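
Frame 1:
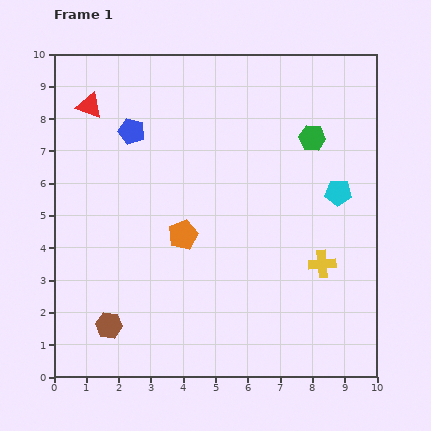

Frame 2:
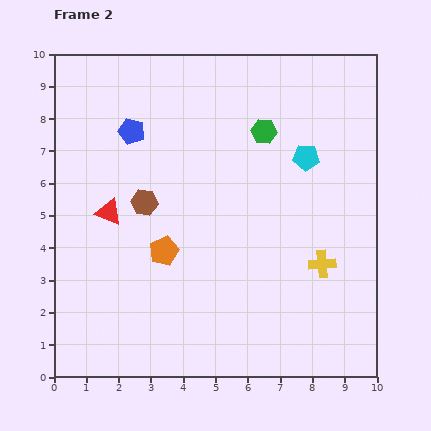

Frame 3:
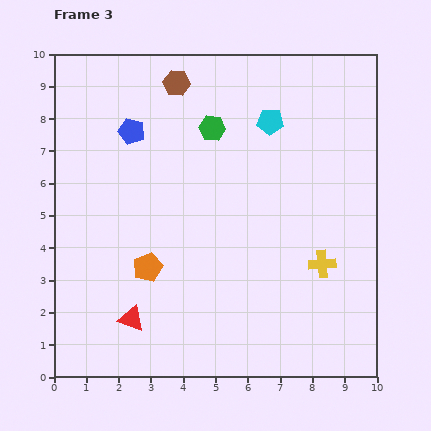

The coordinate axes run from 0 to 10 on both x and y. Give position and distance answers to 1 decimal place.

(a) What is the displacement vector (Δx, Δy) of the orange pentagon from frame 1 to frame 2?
(-0.6, -0.5)

The orange pentagon was at (4.0, 4.4) in frame 1 and (3.4, 3.9) in frame 2.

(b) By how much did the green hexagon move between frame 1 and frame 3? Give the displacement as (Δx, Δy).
(-3.1, 0.3)

The green hexagon was at (8.0, 7.4) in frame 1 and (4.9, 7.7) in frame 3.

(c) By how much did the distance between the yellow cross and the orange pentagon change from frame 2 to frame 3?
+0.5

Distance in frame 2: 4.9. Distance in frame 3: 5.4.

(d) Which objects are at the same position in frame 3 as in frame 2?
the yellow cross, the blue pentagon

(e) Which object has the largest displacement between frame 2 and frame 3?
the brown hexagon

(moved 3.8; next 3.4)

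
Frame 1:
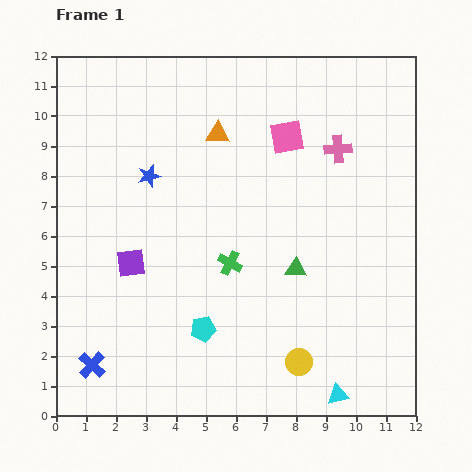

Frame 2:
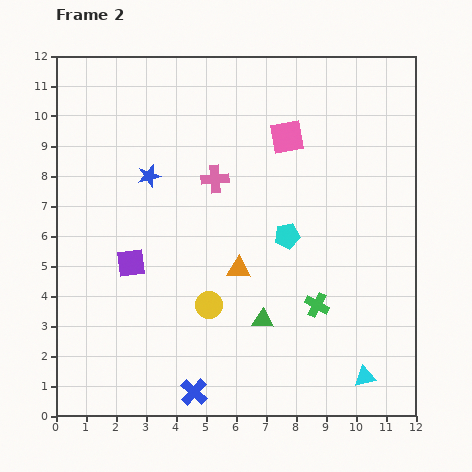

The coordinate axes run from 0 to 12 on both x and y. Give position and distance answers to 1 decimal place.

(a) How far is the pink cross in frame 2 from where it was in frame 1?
4.2

The pink cross moved from (9.4, 8.9) to (5.3, 7.9), a distance of √(4.1² + 1.0²) ≈ 4.2.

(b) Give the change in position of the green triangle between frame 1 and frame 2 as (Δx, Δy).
(-1.1, -1.7)

The green triangle was at (8.0, 4.9) in frame 1 and (6.9, 3.2) in frame 2.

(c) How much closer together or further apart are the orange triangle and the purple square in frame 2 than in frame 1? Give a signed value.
-1.6

Distance in frame 1: 5.2. Distance in frame 2: 3.6.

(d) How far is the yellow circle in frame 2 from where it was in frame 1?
3.6

The yellow circle moved from (8.1, 1.8) to (5.1, 3.7), a distance of √(3.0² + 1.9²) ≈ 3.6.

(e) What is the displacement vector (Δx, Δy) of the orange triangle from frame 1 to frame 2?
(0.7, -4.5)

The orange triangle was at (5.4, 9.4) in frame 1 and (6.1, 4.9) in frame 2.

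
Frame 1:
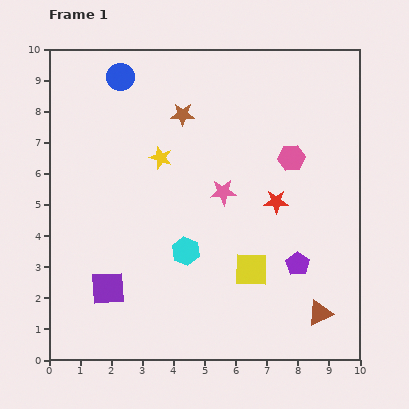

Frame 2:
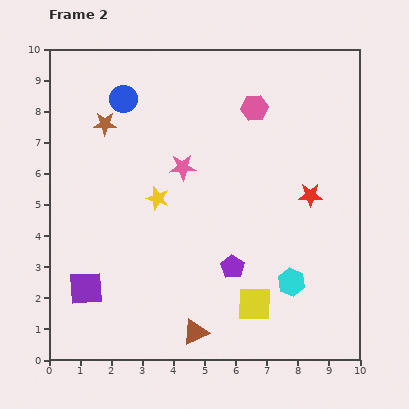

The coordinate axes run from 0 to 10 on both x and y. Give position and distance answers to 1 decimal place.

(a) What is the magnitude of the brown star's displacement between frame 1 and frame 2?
2.5

The brown star moved from (4.3, 7.9) to (1.8, 7.6), a distance of √(2.5² + 0.3²) ≈ 2.5.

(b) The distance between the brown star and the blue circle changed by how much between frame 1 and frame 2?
-1.3

Distance in frame 1: 2.3. Distance in frame 2: 1.0.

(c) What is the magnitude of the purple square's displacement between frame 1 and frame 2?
0.7

The purple square moved from (1.9, 2.3) to (1.2, 2.3), a distance of √(0.7² + 0.0²) ≈ 0.7.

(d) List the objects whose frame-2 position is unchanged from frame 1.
none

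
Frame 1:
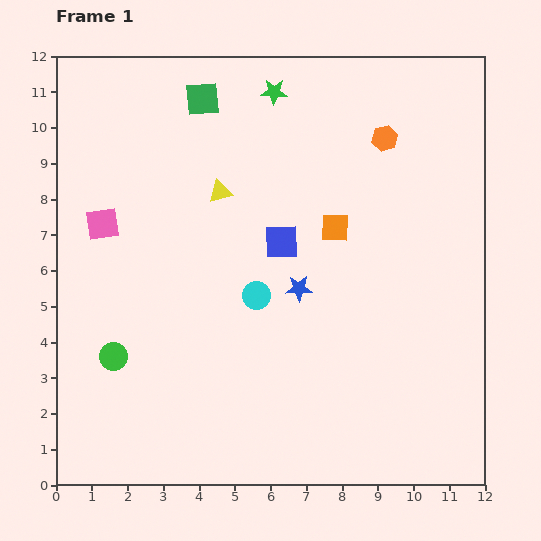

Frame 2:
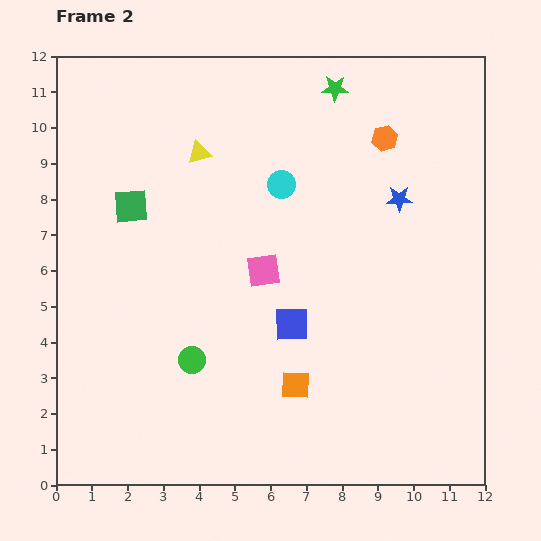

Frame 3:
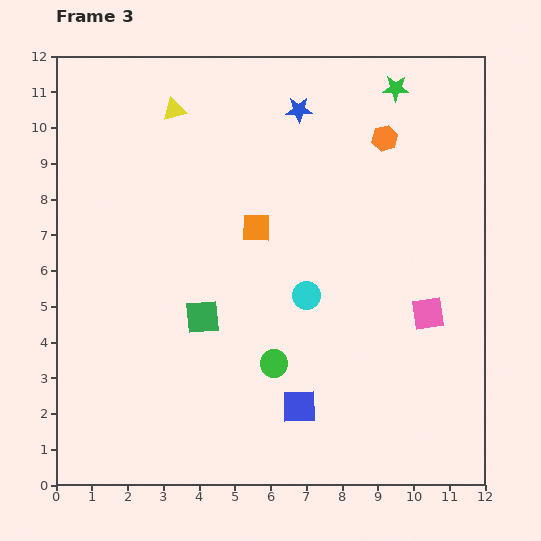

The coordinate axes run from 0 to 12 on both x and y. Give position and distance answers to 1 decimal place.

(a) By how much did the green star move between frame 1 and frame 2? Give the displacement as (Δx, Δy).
(1.7, 0.1)

The green star was at (6.1, 11.0) in frame 1 and (7.8, 11.1) in frame 2.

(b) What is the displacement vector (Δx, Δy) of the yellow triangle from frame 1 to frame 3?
(-1.3, 2.3)

The yellow triangle was at (4.6, 8.2) in frame 1 and (3.3, 10.5) in frame 3.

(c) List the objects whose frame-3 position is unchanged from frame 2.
the orange hexagon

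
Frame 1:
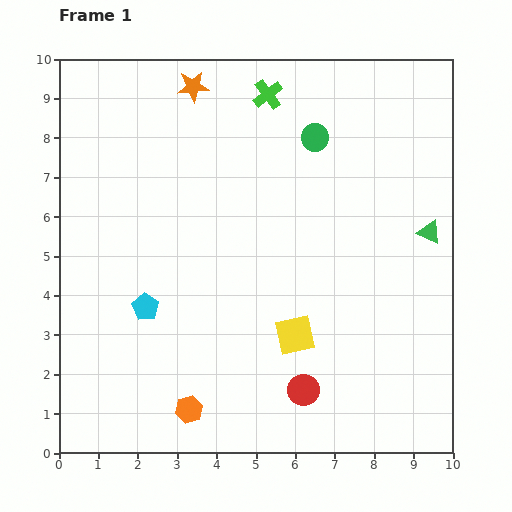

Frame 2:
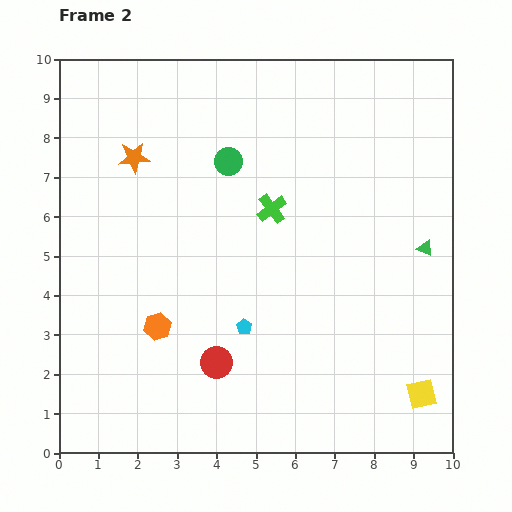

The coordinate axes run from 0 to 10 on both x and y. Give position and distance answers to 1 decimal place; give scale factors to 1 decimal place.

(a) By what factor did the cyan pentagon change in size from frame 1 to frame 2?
0.6×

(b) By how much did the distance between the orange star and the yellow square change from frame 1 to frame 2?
+2.6

Distance in frame 1: 6.8. Distance in frame 2: 9.4.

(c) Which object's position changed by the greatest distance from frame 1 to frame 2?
the yellow square

(moved 3.5; next 2.9)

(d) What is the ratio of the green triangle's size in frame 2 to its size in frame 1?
0.7×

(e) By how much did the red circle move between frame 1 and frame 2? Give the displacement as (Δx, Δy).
(-2.2, 0.7)

The red circle was at (6.2, 1.6) in frame 1 and (4.0, 2.3) in frame 2.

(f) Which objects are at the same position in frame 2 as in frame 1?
none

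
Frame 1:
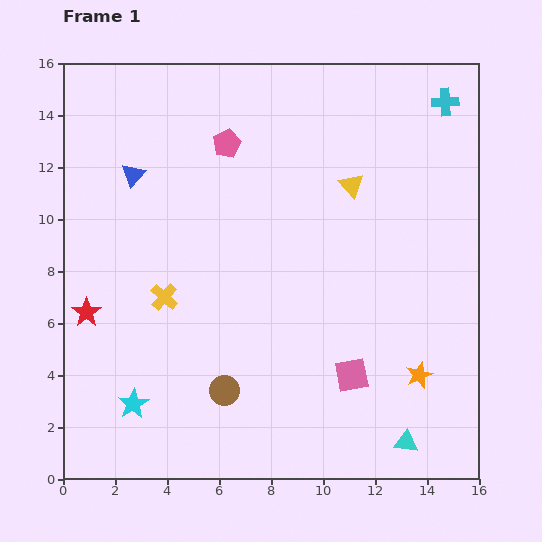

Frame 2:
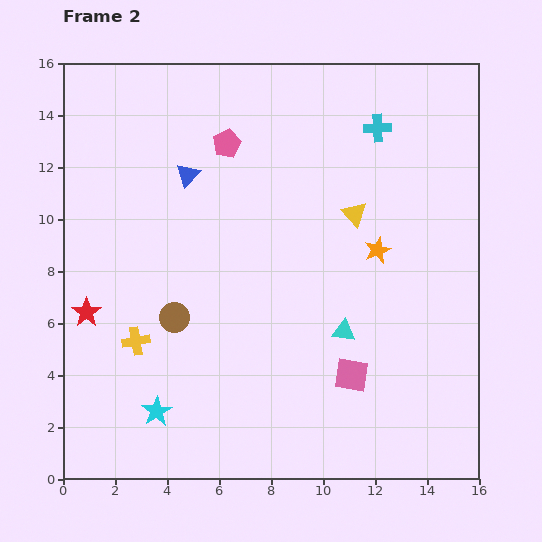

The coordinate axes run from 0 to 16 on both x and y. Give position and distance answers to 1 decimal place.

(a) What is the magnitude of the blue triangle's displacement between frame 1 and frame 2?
2.1

The blue triangle moved from (2.7, 11.7) to (4.8, 11.7), a distance of √(2.1² + 0.0²) ≈ 2.1.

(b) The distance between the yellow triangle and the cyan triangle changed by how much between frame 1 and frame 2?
-5.6

Distance in frame 1: 10.1. Distance in frame 2: 4.5.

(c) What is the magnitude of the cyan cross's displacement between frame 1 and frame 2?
2.8

The cyan cross moved from (14.7, 14.5) to (12.1, 13.5), a distance of √(2.6² + 1.0²) ≈ 2.8.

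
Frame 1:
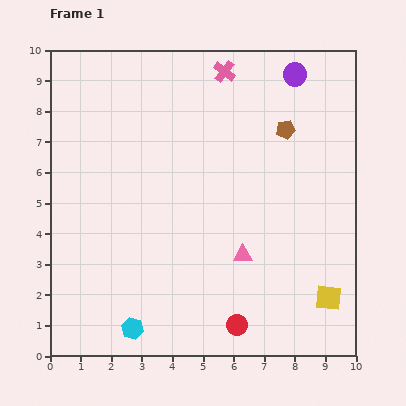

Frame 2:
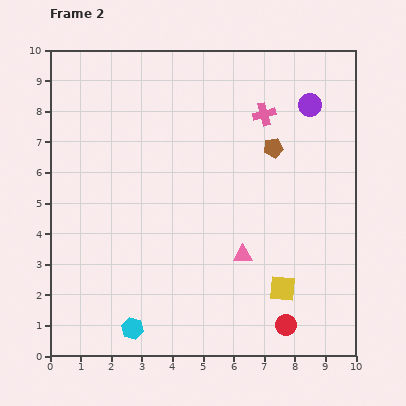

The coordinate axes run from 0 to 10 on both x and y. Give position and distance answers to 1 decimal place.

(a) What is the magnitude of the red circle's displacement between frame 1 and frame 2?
1.6

The red circle moved from (6.1, 1.0) to (7.7, 1.0), a distance of √(1.6² + 0.0²) ≈ 1.6.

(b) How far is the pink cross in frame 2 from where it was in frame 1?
1.9

The pink cross moved from (5.7, 9.3) to (7.0, 7.9), a distance of √(1.3² + 1.4²) ≈ 1.9.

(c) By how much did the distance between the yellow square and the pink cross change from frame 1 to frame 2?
-2.4

Distance in frame 1: 8.1. Distance in frame 2: 5.7.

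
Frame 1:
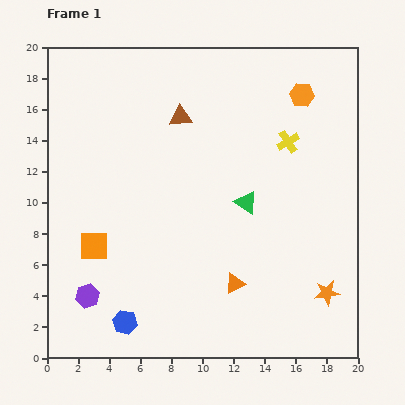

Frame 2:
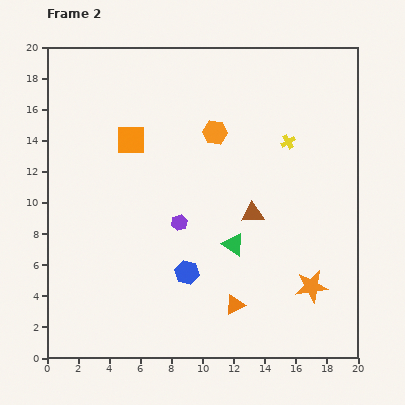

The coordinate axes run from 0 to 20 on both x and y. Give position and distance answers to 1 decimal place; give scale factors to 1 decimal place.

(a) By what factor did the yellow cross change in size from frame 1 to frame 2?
0.6×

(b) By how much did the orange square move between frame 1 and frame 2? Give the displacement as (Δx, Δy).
(2.4, 6.8)

The orange square was at (3.0, 7.2) in frame 1 and (5.4, 14.0) in frame 2.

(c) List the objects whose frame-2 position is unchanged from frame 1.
the yellow cross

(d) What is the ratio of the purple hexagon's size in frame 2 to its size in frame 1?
0.7×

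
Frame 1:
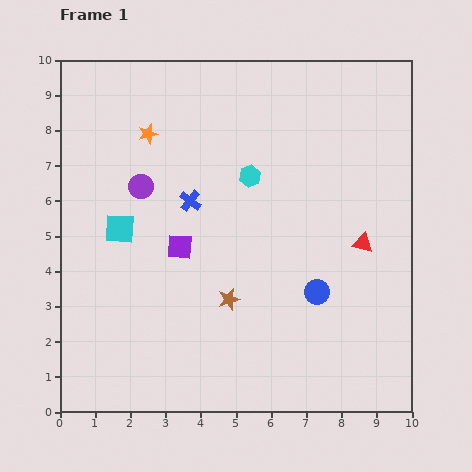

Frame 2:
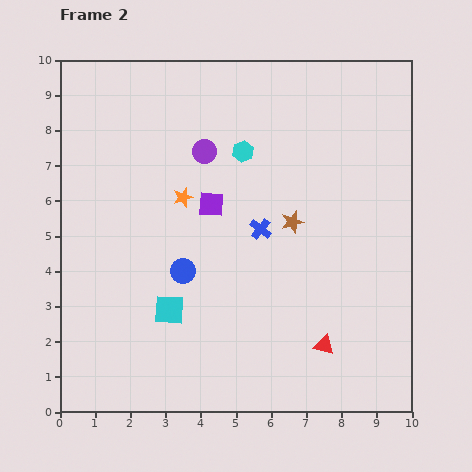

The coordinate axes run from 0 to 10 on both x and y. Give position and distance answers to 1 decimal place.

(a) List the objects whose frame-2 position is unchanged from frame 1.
none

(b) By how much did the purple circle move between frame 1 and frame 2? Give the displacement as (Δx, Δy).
(1.8, 1.0)

The purple circle was at (2.3, 6.4) in frame 1 and (4.1, 7.4) in frame 2.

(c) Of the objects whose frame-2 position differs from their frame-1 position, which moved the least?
the cyan hexagon

(moved 0.7)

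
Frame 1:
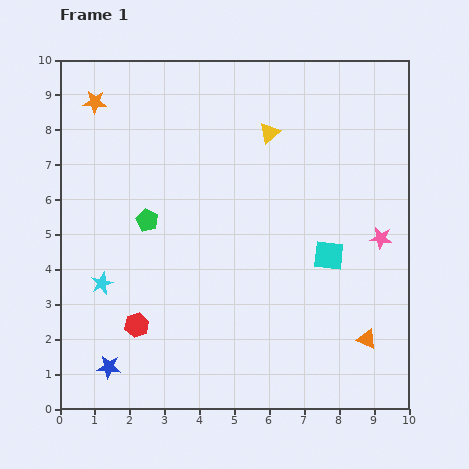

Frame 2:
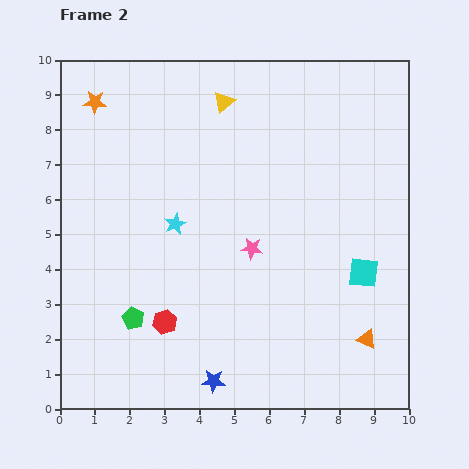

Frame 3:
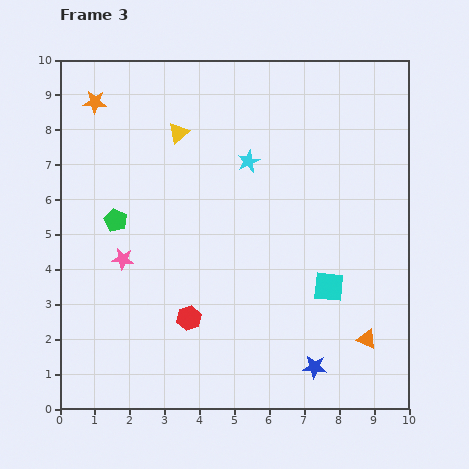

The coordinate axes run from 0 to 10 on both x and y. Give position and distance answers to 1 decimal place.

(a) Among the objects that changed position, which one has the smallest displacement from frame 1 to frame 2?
the red hexagon

(moved 0.8)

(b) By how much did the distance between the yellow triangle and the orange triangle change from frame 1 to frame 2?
+1.4

Distance in frame 1: 6.5. Distance in frame 2: 7.9.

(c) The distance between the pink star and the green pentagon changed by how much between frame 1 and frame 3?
-5.6

Distance in frame 1: 6.7. Distance in frame 3: 1.1.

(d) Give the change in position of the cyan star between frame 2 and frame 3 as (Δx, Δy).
(2.1, 1.8)

The cyan star was at (3.3, 5.3) in frame 2 and (5.4, 7.1) in frame 3.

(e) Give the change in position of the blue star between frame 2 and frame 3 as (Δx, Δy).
(2.9, 0.4)

The blue star was at (4.4, 0.8) in frame 2 and (7.3, 1.2) in frame 3.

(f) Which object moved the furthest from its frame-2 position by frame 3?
the pink star

(moved 3.7; next 2.9)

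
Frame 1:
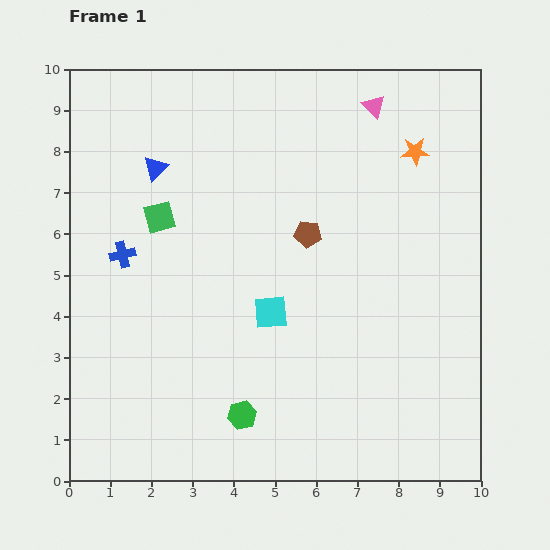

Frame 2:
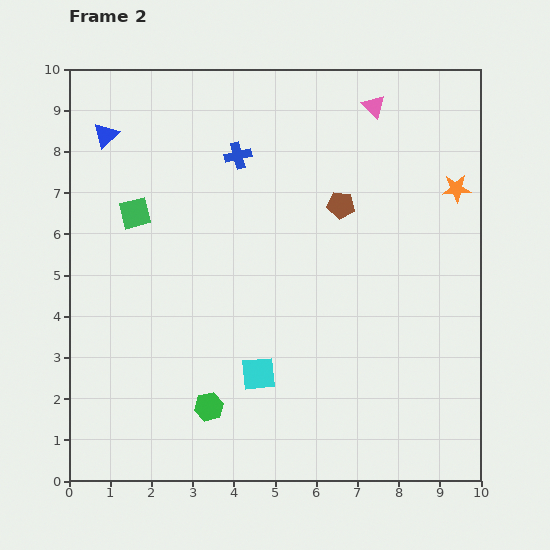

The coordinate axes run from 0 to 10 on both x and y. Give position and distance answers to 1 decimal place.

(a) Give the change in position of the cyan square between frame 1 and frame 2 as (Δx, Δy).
(-0.3, -1.5)

The cyan square was at (4.9, 4.1) in frame 1 and (4.6, 2.6) in frame 2.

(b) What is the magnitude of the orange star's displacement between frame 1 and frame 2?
1.3

The orange star moved from (8.4, 8.0) to (9.4, 7.1), a distance of √(1.0² + 0.9²) ≈ 1.3.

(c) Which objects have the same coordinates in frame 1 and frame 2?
the pink triangle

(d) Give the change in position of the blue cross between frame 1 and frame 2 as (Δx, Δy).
(2.8, 2.4)

The blue cross was at (1.3, 5.5) in frame 1 and (4.1, 7.9) in frame 2.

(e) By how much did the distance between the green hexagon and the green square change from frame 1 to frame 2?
-0.2

Distance in frame 1: 5.2. Distance in frame 2: 5.0.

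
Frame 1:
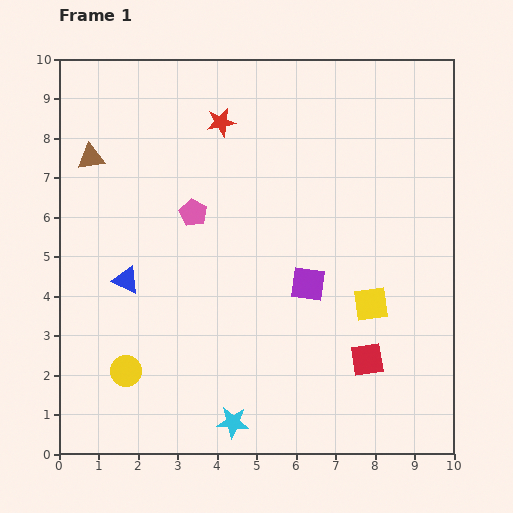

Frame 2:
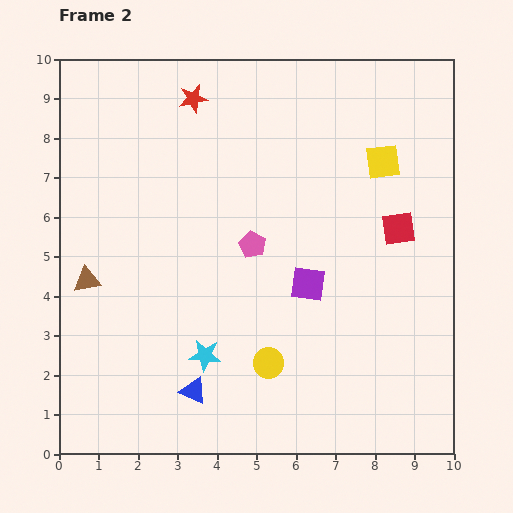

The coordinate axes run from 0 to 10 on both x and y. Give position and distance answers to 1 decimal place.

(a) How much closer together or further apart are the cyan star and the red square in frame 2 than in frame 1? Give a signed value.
+2.1

Distance in frame 1: 3.8. Distance in frame 2: 5.9.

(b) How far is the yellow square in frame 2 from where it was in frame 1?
3.6

The yellow square moved from (7.9, 3.8) to (8.2, 7.4), a distance of √(0.3² + 3.6²) ≈ 3.6.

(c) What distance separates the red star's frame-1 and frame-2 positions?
0.9

The red star moved from (4.1, 8.4) to (3.4, 9.0), a distance of √(0.7² + 0.6²) ≈ 0.9.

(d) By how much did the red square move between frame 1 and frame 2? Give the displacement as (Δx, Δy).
(0.8, 3.3)

The red square was at (7.8, 2.4) in frame 1 and (8.6, 5.7) in frame 2.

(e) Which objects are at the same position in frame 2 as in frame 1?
the purple square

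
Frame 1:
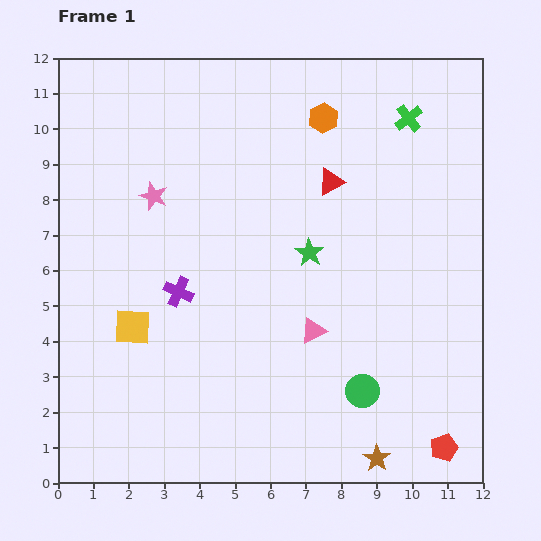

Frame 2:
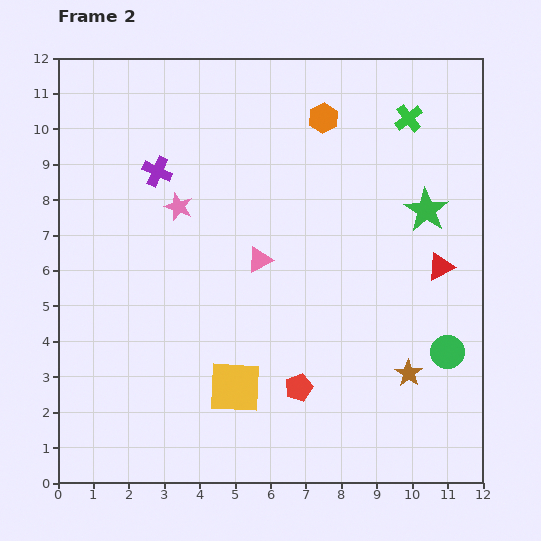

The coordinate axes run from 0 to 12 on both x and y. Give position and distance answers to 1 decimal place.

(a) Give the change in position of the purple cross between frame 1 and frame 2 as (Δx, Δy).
(-0.6, 3.4)

The purple cross was at (3.4, 5.4) in frame 1 and (2.8, 8.8) in frame 2.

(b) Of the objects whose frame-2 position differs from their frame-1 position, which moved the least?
the pink star

(moved 0.8)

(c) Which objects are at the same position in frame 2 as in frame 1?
the orange hexagon, the green cross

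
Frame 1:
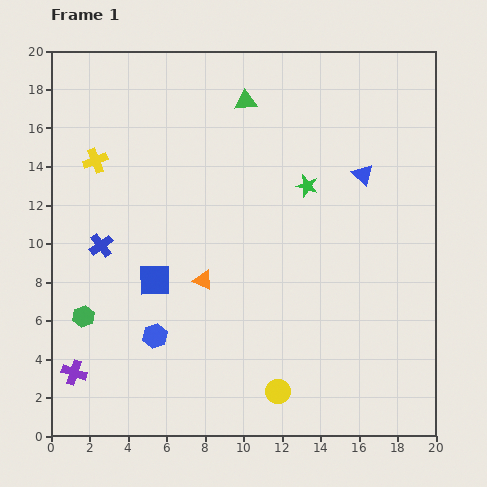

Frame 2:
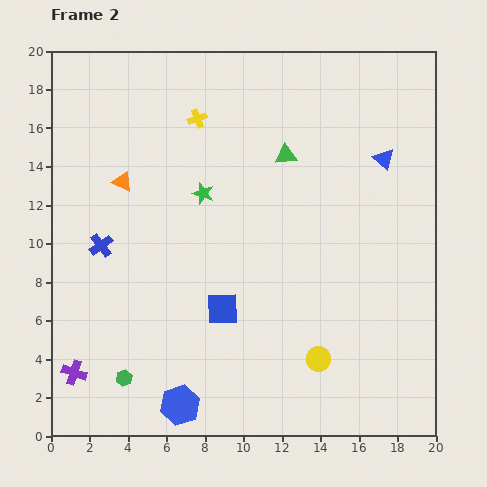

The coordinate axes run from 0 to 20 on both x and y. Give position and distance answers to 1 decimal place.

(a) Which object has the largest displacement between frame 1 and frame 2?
the orange triangle

(moved 6.6; next 5.7)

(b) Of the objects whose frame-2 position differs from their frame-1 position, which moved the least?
the blue triangle

(moved 1.4)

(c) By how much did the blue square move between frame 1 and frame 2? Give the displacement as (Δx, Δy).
(3.5, -1.5)

The blue square was at (5.4, 8.1) in frame 1 and (8.9, 6.6) in frame 2.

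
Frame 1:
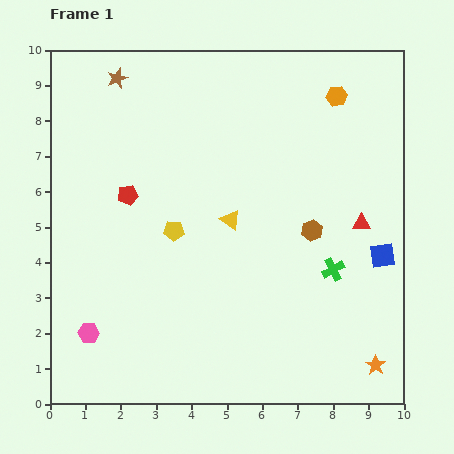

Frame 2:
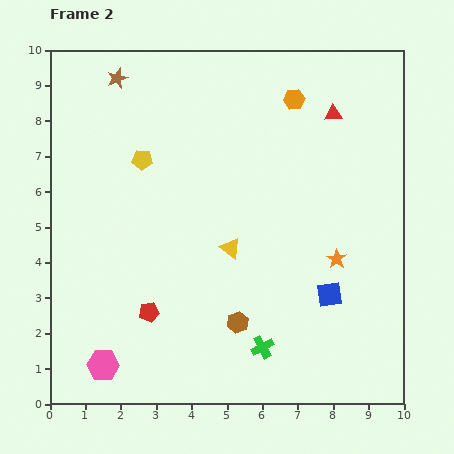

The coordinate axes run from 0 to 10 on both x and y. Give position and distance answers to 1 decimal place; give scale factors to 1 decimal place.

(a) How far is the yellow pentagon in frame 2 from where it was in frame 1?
2.2

The yellow pentagon moved from (3.5, 4.9) to (2.6, 6.9), a distance of √(0.9² + 2.0²) ≈ 2.2.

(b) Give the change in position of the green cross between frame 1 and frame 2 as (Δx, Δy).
(-2.0, -2.2)

The green cross was at (8.0, 3.8) in frame 1 and (6.0, 1.6) in frame 2.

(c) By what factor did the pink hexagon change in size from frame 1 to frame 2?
1.5×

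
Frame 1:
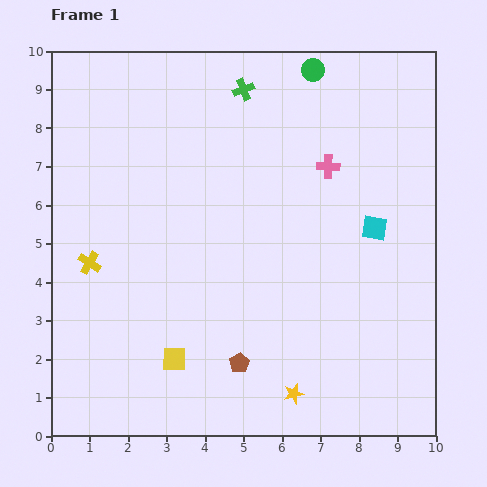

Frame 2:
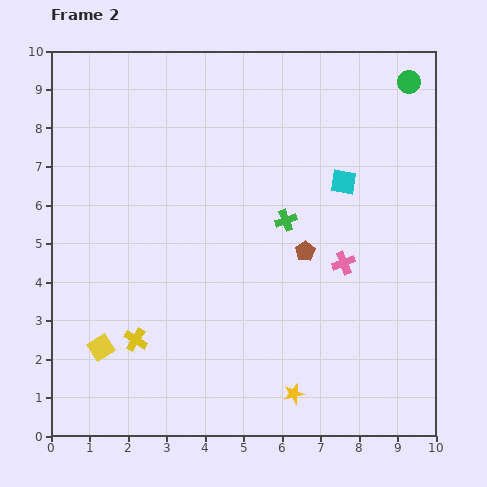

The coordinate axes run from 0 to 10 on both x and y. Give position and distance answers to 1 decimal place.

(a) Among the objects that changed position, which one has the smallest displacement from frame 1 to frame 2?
the cyan square

(moved 1.4)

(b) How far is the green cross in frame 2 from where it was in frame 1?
3.6

The green cross moved from (5.0, 9.0) to (6.1, 5.6), a distance of √(1.1² + 3.4²) ≈ 3.6.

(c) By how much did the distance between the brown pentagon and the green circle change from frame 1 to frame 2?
-2.6

Distance in frame 1: 7.8. Distance in frame 2: 5.2.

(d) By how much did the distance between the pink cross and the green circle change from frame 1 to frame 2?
+2.5

Distance in frame 1: 2.5. Distance in frame 2: 5.0.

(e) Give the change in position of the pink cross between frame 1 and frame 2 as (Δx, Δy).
(0.4, -2.5)

The pink cross was at (7.2, 7.0) in frame 1 and (7.6, 4.5) in frame 2.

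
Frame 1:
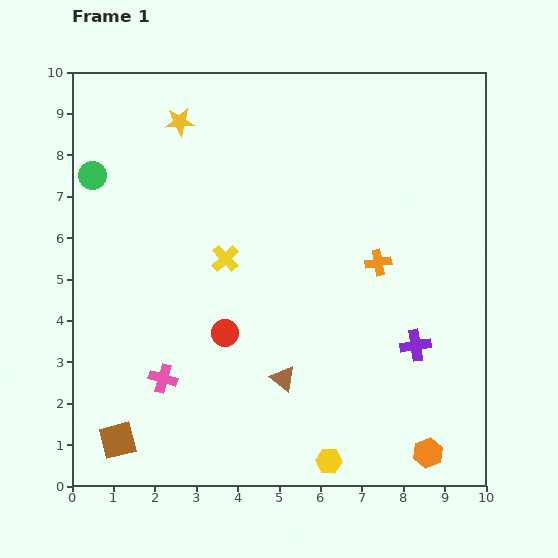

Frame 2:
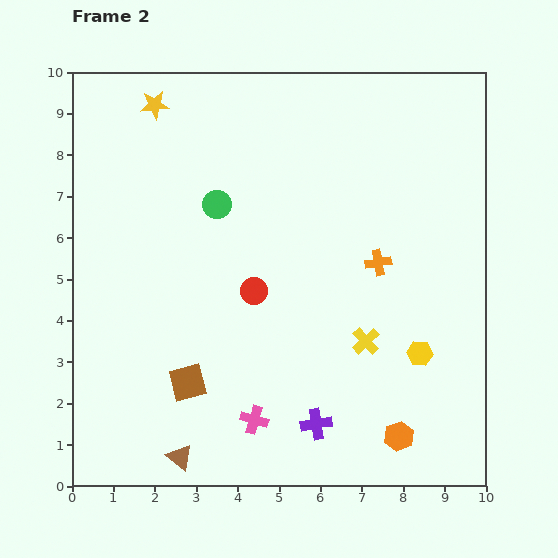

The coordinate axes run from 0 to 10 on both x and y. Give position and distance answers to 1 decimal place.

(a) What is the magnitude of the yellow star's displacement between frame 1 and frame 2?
0.7

The yellow star moved from (2.6, 8.8) to (2.0, 9.2), a distance of √(0.6² + 0.4²) ≈ 0.7.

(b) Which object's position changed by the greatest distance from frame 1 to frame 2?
the yellow cross

(moved 3.9; next 3.4)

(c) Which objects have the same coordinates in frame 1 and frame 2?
the orange cross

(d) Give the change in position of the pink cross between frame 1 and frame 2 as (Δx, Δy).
(2.2, -1.0)

The pink cross was at (2.2, 2.6) in frame 1 and (4.4, 1.6) in frame 2.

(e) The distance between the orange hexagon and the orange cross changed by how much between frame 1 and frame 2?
-0.6

Distance in frame 1: 4.8. Distance in frame 2: 4.2.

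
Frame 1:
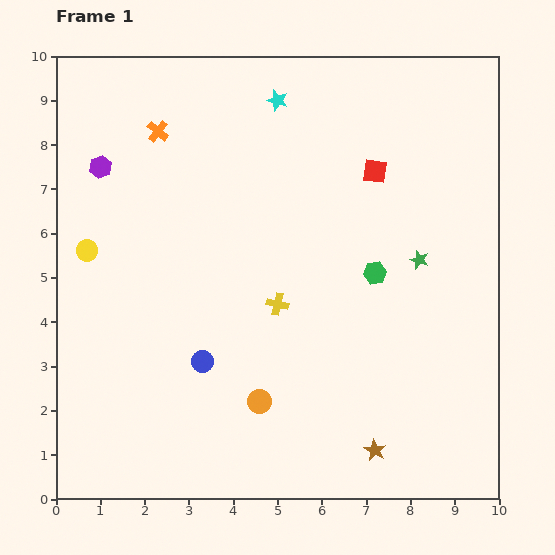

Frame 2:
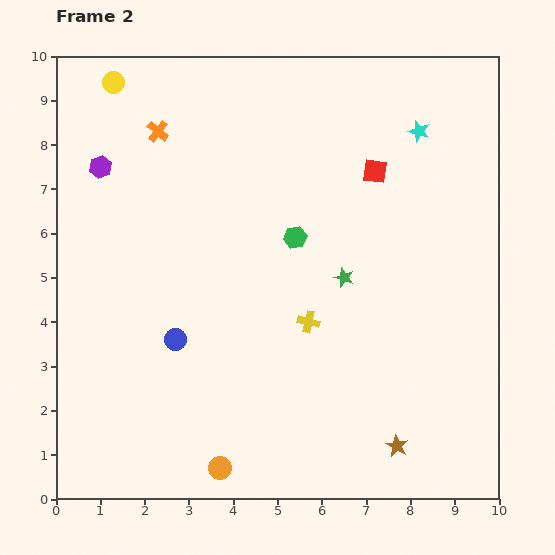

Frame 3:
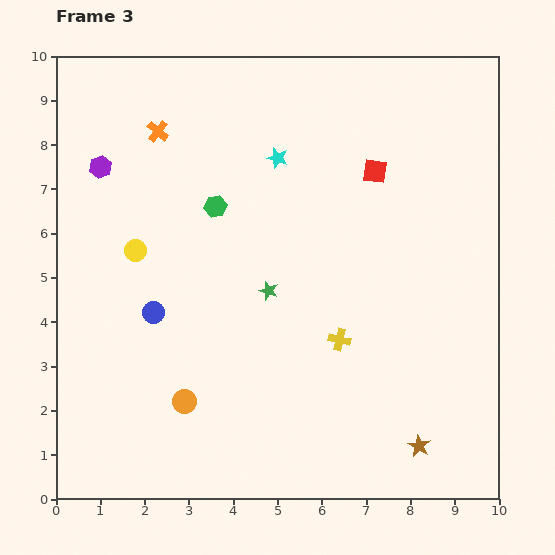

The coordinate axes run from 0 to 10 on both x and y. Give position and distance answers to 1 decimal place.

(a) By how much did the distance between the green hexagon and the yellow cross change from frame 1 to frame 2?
-0.4

Distance in frame 1: 2.3. Distance in frame 2: 1.9.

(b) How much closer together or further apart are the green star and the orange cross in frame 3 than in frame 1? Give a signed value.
-2.2

Distance in frame 1: 6.6. Distance in frame 3: 4.4.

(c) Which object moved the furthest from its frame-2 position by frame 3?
the yellow circle

(moved 3.8; next 3.3)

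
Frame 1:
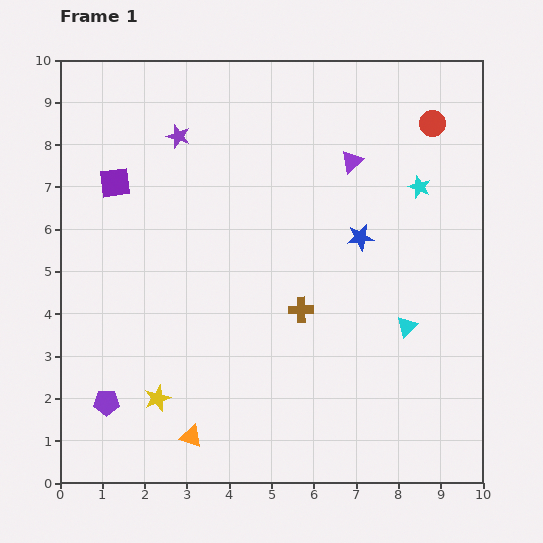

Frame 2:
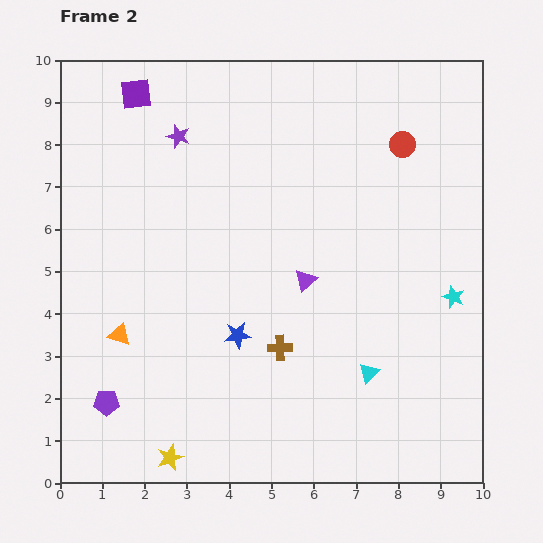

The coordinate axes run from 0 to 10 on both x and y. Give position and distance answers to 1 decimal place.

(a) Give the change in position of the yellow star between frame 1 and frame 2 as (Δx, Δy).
(0.3, -1.4)

The yellow star was at (2.3, 2.0) in frame 1 and (2.6, 0.6) in frame 2.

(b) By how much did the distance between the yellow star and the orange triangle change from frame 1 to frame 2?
+1.9

Distance in frame 1: 1.2. Distance in frame 2: 3.1.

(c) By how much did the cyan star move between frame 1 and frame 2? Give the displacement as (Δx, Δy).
(0.8, -2.6)

The cyan star was at (8.5, 7.0) in frame 1 and (9.3, 4.4) in frame 2.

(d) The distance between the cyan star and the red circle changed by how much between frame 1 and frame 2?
+2.3

Distance in frame 1: 1.5. Distance in frame 2: 3.8.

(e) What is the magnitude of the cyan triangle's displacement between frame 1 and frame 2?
1.4

The cyan triangle moved from (8.2, 3.7) to (7.3, 2.6), a distance of √(0.9² + 1.1²) ≈ 1.4.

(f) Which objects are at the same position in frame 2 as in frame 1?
the purple star, the purple pentagon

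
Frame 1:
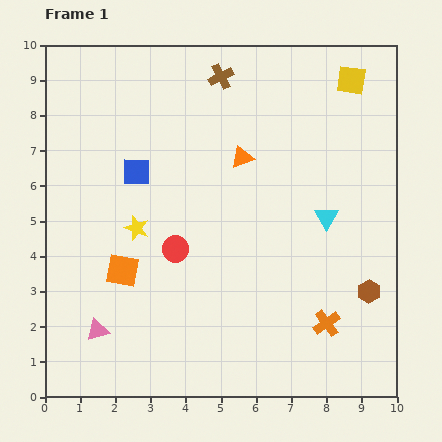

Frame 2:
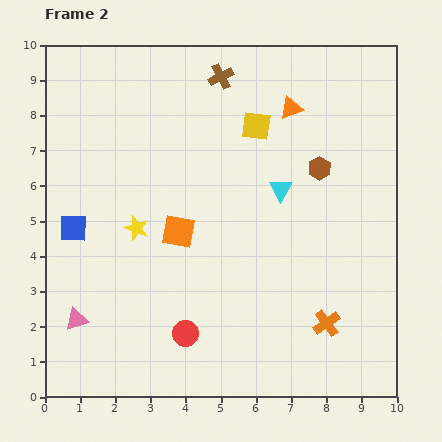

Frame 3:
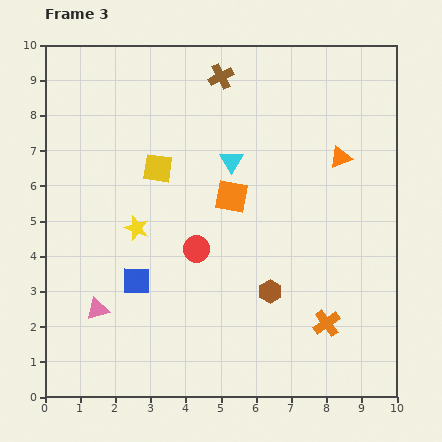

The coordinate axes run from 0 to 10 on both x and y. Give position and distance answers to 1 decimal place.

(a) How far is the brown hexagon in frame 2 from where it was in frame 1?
3.8

The brown hexagon moved from (9.2, 3.0) to (7.8, 6.5), a distance of √(1.4² + 3.5²) ≈ 3.8.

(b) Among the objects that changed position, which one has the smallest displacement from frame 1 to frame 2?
the pink triangle

(moved 0.7)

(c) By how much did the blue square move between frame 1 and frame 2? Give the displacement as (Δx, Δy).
(-1.8, -1.6)

The blue square was at (2.6, 6.4) in frame 1 and (0.8, 4.8) in frame 2.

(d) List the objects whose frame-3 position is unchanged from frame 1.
the orange cross, the yellow star, the brown cross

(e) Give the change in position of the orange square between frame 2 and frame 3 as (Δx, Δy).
(1.5, 1.0)

The orange square was at (3.8, 4.7) in frame 2 and (5.3, 5.7) in frame 3.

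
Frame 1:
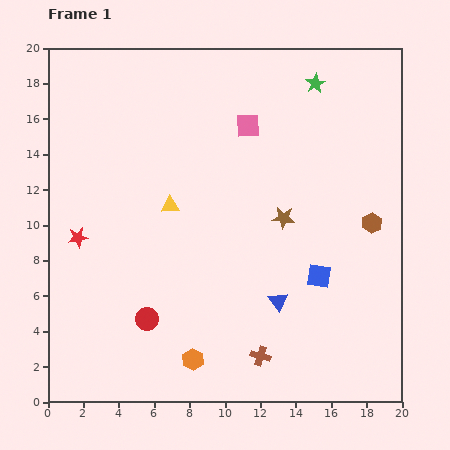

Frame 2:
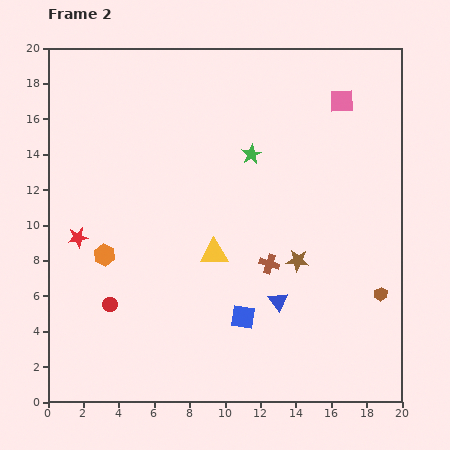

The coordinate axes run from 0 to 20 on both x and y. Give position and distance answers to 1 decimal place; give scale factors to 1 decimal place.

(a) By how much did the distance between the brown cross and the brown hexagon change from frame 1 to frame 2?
-3.3

Distance in frame 1: 9.8. Distance in frame 2: 6.5.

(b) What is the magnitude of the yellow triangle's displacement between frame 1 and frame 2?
3.7

The yellow triangle moved from (6.9, 11.1) to (9.4, 8.4), a distance of √(2.5² + 2.7²) ≈ 3.7.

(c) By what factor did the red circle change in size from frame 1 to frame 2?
0.6×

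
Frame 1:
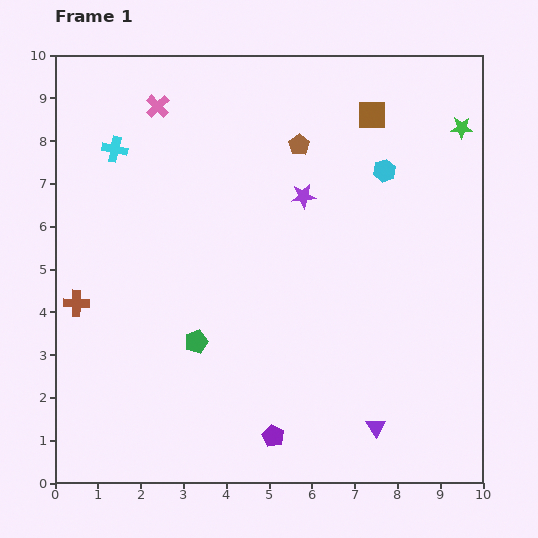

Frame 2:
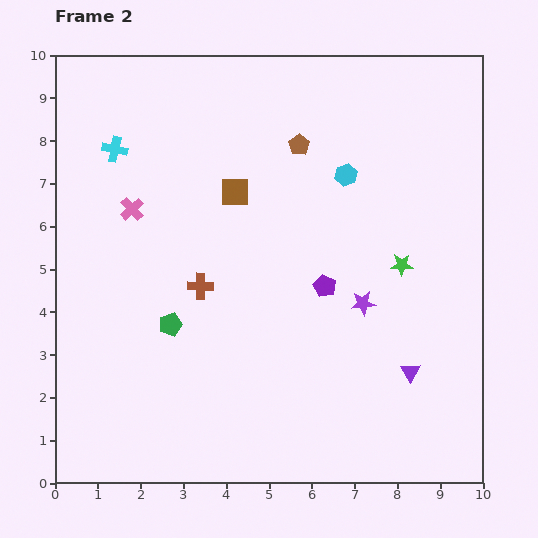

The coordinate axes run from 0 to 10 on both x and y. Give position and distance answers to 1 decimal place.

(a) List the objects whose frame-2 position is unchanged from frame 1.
the cyan cross, the brown pentagon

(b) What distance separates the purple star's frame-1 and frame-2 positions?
2.9

The purple star moved from (5.8, 6.7) to (7.2, 4.2), a distance of √(1.4² + 2.5²) ≈ 2.9.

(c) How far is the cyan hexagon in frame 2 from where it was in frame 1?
0.9

The cyan hexagon moved from (7.7, 7.3) to (6.8, 7.2), a distance of √(0.9² + 0.1²) ≈ 0.9.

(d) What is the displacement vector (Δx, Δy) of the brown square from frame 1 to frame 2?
(-3.2, -1.8)

The brown square was at (7.4, 8.6) in frame 1 and (4.2, 6.8) in frame 2.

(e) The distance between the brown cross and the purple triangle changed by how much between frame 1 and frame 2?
-2.3

Distance in frame 1: 7.6. Distance in frame 2: 5.3.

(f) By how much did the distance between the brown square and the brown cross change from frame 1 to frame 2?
-5.9

Distance in frame 1: 8.2. Distance in frame 2: 2.3.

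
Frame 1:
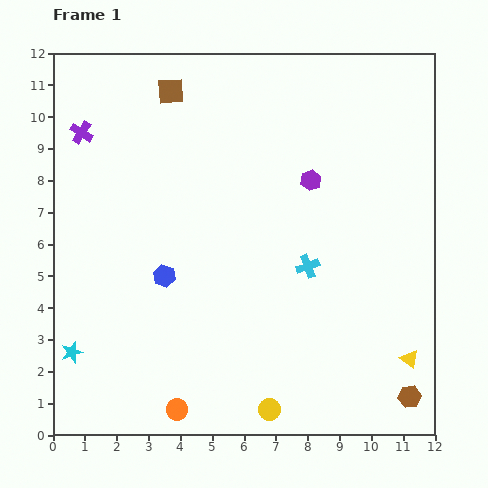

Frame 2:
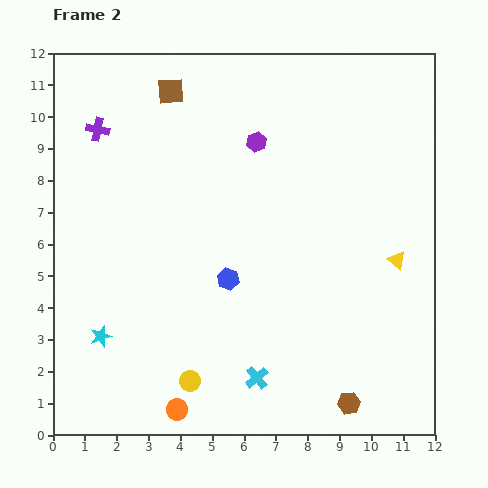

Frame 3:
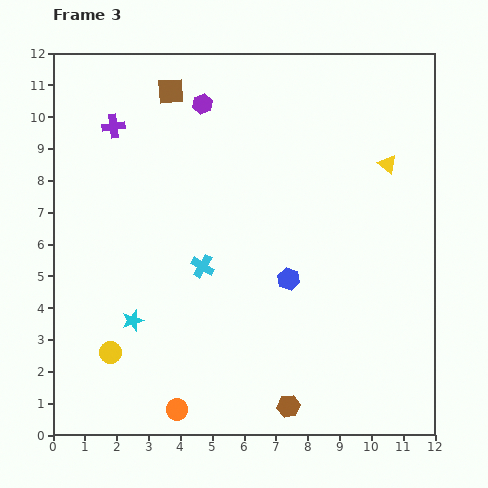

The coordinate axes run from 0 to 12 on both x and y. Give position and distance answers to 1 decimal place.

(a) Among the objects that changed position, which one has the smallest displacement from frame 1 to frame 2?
the purple cross

(moved 0.5)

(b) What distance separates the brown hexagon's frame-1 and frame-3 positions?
3.8

The brown hexagon moved from (11.2, 1.2) to (7.4, 0.9), a distance of √(3.8² + 0.3²) ≈ 3.8.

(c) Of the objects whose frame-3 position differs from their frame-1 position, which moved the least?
the purple cross

(moved 1.0)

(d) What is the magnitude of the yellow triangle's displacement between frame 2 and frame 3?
3.0

The yellow triangle moved from (10.8, 5.5) to (10.5, 8.5), a distance of √(0.3² + 3.0²) ≈ 3.0.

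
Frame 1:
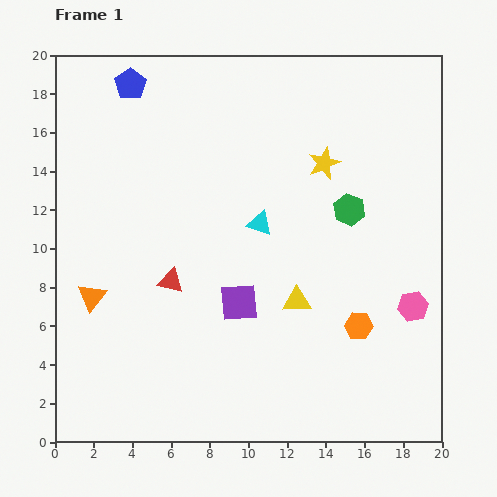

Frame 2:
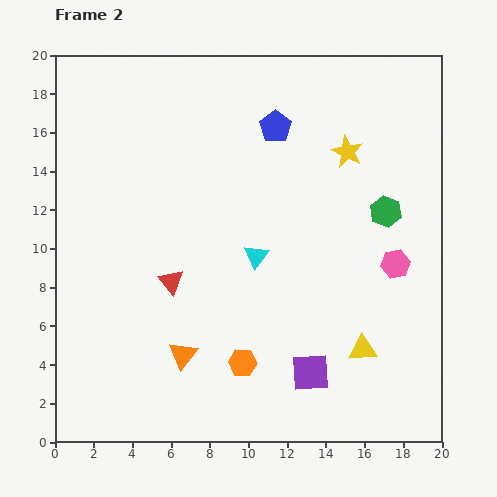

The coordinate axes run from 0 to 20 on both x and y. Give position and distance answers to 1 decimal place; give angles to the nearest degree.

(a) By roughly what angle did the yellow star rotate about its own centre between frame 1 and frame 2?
23° counter-clockwise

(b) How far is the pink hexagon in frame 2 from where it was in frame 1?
2.4

The pink hexagon moved from (18.5, 7.0) to (17.6, 9.2), a distance of √(0.9² + 2.2²) ≈ 2.4.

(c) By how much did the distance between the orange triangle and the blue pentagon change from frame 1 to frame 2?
+1.5

Distance in frame 1: 11.2. Distance in frame 2: 12.7.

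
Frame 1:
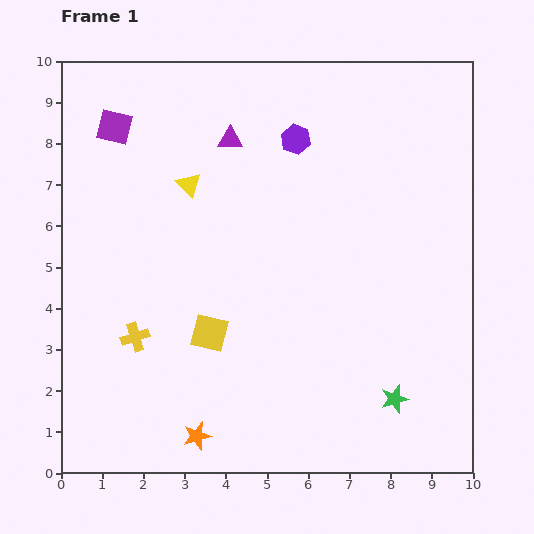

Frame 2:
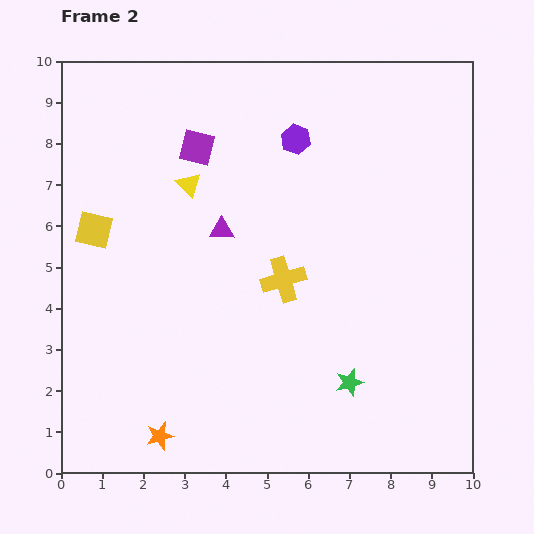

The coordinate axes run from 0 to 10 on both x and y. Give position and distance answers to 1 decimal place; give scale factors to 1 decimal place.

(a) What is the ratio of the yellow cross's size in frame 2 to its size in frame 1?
1.6×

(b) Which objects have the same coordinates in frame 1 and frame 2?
the yellow triangle, the purple hexagon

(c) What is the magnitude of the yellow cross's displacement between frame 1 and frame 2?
3.9

The yellow cross moved from (1.8, 3.3) to (5.4, 4.7), a distance of √(3.6² + 1.4²) ≈ 3.9.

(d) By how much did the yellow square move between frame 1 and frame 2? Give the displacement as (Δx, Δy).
(-2.8, 2.5)

The yellow square was at (3.6, 3.4) in frame 1 and (0.8, 5.9) in frame 2.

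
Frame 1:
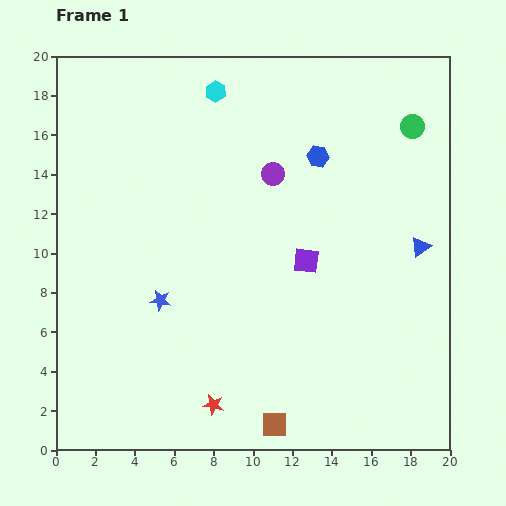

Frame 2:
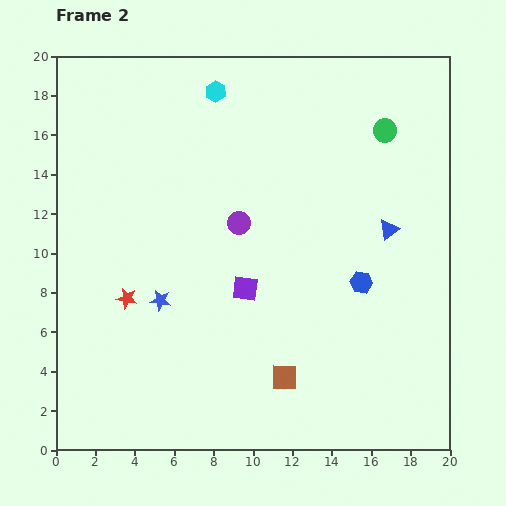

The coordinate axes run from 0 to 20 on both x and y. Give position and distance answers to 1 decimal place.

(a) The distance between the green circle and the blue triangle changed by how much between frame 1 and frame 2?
-1.1

Distance in frame 1: 6.1. Distance in frame 2: 5.0.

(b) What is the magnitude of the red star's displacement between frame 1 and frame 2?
7.0

The red star moved from (8.0, 2.3) to (3.6, 7.7), a distance of √(4.4² + 5.4²) ≈ 7.0.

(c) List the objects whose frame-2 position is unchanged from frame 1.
the blue star, the cyan hexagon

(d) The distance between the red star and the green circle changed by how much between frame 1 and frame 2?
-1.7

Distance in frame 1: 17.3. Distance in frame 2: 15.6.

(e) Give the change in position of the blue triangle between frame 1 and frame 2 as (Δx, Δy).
(-1.6, 0.9)

The blue triangle was at (18.5, 10.3) in frame 1 and (16.9, 11.2) in frame 2.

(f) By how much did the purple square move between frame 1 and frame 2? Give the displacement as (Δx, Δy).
(-3.1, -1.4)

The purple square was at (12.7, 9.6) in frame 1 and (9.6, 8.2) in frame 2.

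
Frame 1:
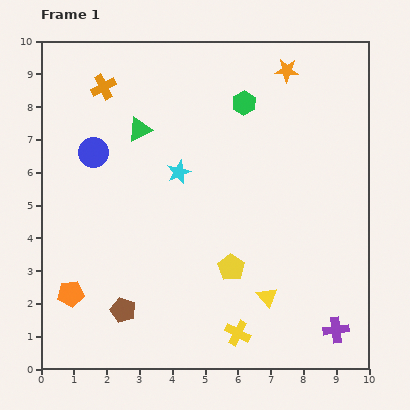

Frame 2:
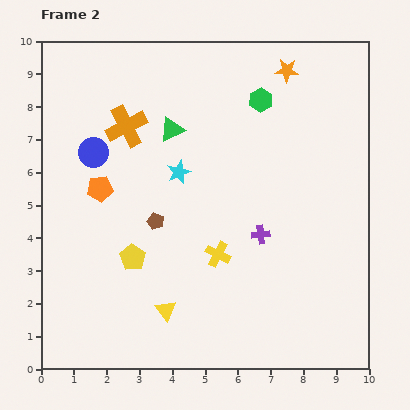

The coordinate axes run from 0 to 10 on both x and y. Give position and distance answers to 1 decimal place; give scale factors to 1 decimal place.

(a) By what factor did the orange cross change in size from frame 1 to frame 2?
1.7×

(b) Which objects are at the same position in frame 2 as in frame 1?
the orange star, the blue circle, the cyan star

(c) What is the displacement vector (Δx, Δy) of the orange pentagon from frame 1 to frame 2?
(0.9, 3.2)

The orange pentagon was at (0.9, 2.3) in frame 1 and (1.8, 5.5) in frame 2.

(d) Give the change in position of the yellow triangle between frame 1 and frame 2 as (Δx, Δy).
(-3.1, -0.4)

The yellow triangle was at (6.9, 2.2) in frame 1 and (3.8, 1.8) in frame 2.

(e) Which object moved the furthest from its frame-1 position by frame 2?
the purple cross

(moved 3.7; next 3.3)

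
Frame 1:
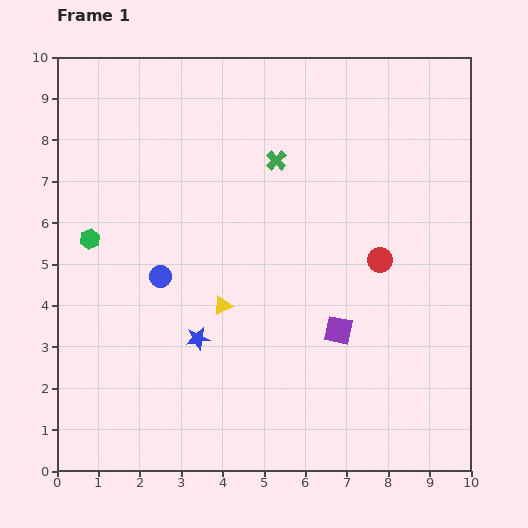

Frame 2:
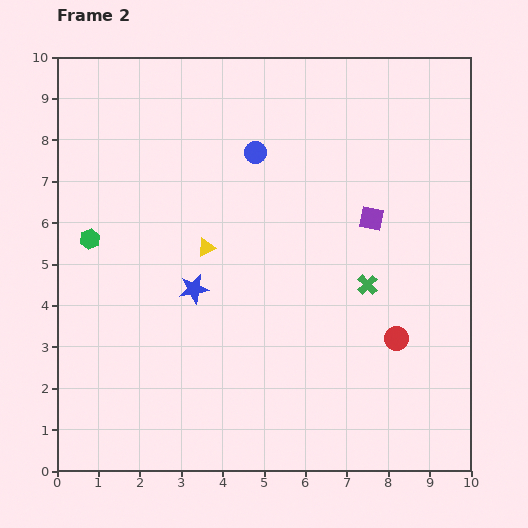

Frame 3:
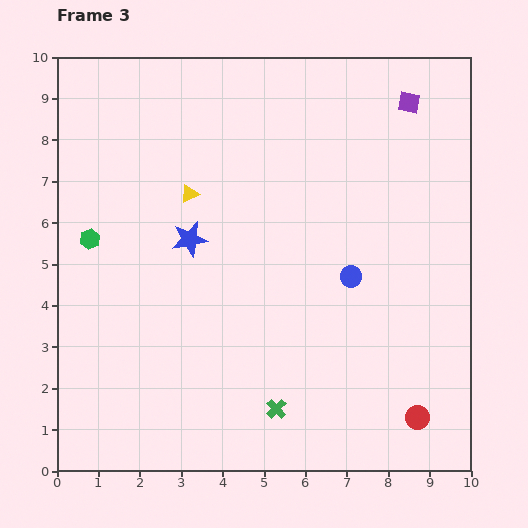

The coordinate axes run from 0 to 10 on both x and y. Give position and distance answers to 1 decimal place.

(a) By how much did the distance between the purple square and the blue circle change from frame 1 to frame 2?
-1.3

Distance in frame 1: 4.5. Distance in frame 2: 3.2.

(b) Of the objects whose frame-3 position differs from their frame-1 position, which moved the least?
the blue star

(moved 2.4)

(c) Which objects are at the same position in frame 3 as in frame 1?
the green hexagon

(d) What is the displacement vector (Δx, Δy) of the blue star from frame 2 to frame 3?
(-0.1, 1.2)

The blue star was at (3.3, 4.4) in frame 2 and (3.2, 5.6) in frame 3.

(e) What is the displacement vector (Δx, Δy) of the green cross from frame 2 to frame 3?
(-2.2, -3.0)

The green cross was at (7.5, 4.5) in frame 2 and (5.3, 1.5) in frame 3.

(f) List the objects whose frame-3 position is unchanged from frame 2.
the green hexagon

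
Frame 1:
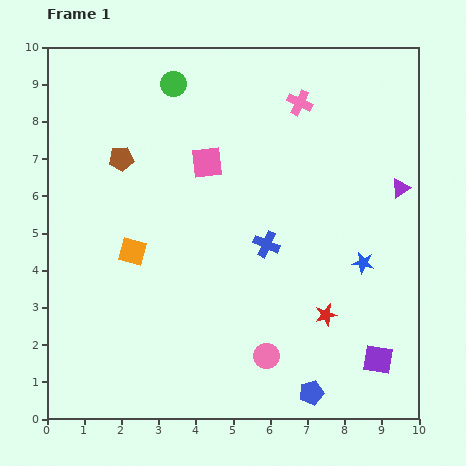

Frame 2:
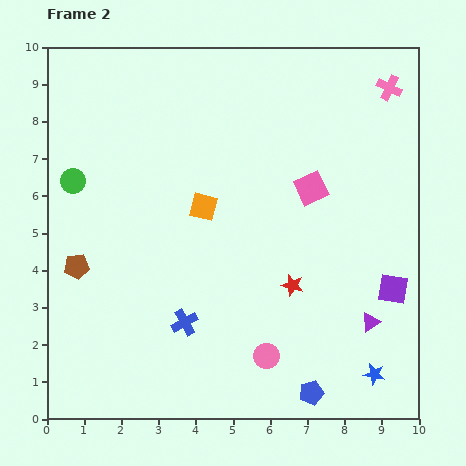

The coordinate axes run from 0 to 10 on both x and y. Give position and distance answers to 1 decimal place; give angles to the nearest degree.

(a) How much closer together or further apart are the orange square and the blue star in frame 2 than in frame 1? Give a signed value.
+0.2

Distance in frame 1: 6.2. Distance in frame 2: 6.4.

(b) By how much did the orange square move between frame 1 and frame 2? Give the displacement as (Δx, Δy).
(1.9, 1.2)

The orange square was at (2.3, 4.5) in frame 1 and (4.2, 5.7) in frame 2.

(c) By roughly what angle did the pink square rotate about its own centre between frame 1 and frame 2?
18° counter-clockwise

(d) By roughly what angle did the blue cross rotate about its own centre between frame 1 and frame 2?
37° clockwise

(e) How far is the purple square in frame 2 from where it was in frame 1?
1.9

The purple square moved from (8.9, 1.6) to (9.3, 3.5), a distance of √(0.4² + 1.9²) ≈ 1.9.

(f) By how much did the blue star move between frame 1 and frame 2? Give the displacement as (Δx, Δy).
(0.3, -3.0)

The blue star was at (8.5, 4.2) in frame 1 and (8.8, 1.2) in frame 2.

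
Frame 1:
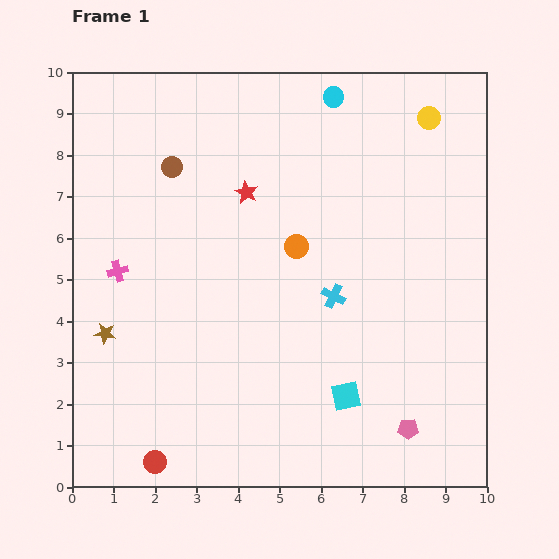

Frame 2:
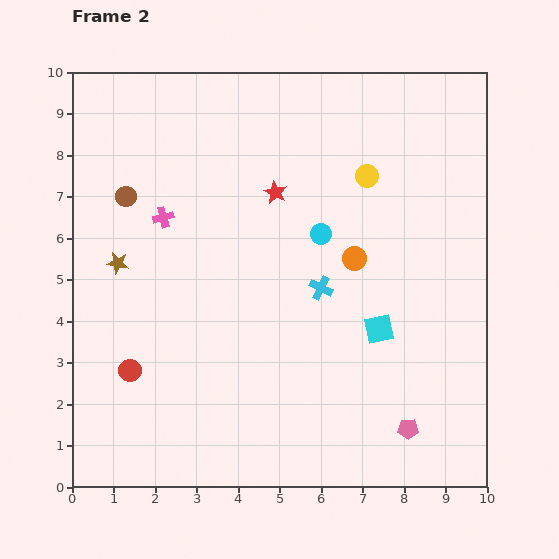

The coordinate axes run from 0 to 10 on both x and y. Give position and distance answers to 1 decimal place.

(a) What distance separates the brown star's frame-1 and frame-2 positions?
1.7

The brown star moved from (0.8, 3.7) to (1.1, 5.4), a distance of √(0.3² + 1.7²) ≈ 1.7.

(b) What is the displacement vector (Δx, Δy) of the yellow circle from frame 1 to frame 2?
(-1.5, -1.4)

The yellow circle was at (8.6, 8.9) in frame 1 and (7.1, 7.5) in frame 2.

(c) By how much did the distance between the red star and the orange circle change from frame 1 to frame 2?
+0.7

Distance in frame 1: 1.8. Distance in frame 2: 2.5.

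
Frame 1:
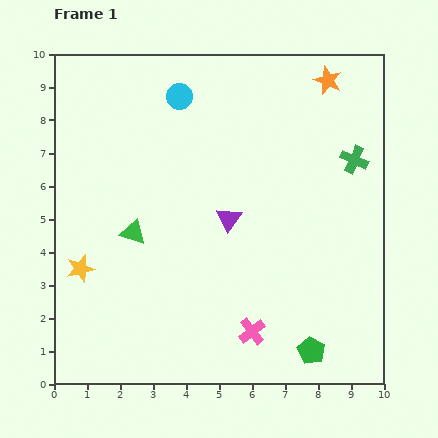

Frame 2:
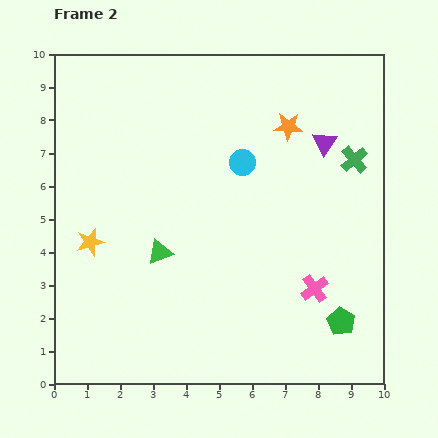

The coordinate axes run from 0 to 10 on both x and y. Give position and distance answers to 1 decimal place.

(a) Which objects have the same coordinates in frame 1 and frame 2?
the green cross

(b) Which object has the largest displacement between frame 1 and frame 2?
the purple triangle

(moved 3.7; next 2.8)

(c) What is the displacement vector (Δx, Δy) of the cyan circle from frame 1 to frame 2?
(1.9, -2.0)

The cyan circle was at (3.8, 8.7) in frame 1 and (5.7, 6.7) in frame 2.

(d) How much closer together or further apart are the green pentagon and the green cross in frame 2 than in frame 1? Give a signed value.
-1.0

Distance in frame 1: 5.9. Distance in frame 2: 4.9.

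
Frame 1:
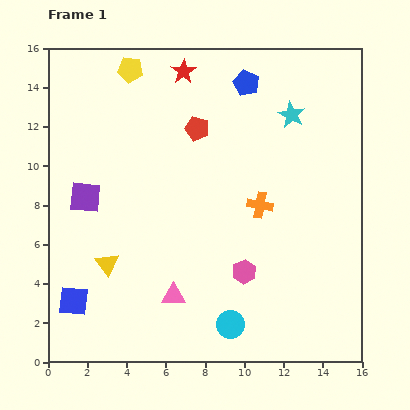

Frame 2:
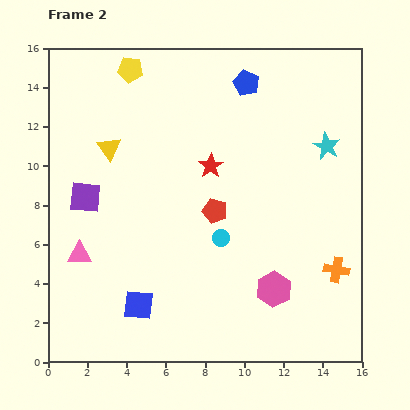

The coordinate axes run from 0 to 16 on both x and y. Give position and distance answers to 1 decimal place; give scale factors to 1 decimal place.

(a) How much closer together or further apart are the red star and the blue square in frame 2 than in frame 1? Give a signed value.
-5.0

Distance in frame 1: 13.0. Distance in frame 2: 8.0.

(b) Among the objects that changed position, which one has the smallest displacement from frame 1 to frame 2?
the pink hexagon

(moved 1.7)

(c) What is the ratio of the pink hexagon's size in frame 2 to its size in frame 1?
1.5×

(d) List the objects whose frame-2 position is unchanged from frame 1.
the purple square, the yellow pentagon, the blue pentagon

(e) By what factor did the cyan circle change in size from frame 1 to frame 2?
0.6×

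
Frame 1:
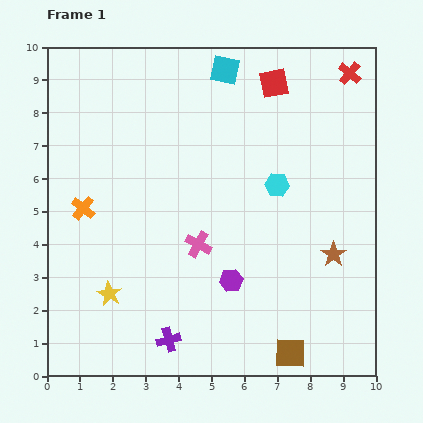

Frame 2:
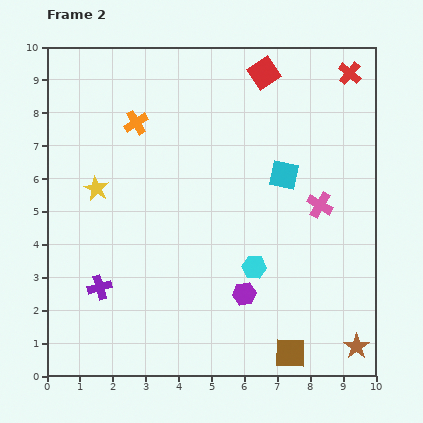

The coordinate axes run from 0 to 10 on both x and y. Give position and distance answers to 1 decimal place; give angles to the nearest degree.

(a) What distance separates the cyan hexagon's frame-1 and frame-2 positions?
2.6

The cyan hexagon moved from (7.0, 5.8) to (6.3, 3.3), a distance of √(0.7² + 2.5²) ≈ 2.6.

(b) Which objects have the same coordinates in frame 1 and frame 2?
the red cross, the brown square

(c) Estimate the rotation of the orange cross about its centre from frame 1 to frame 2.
20° clockwise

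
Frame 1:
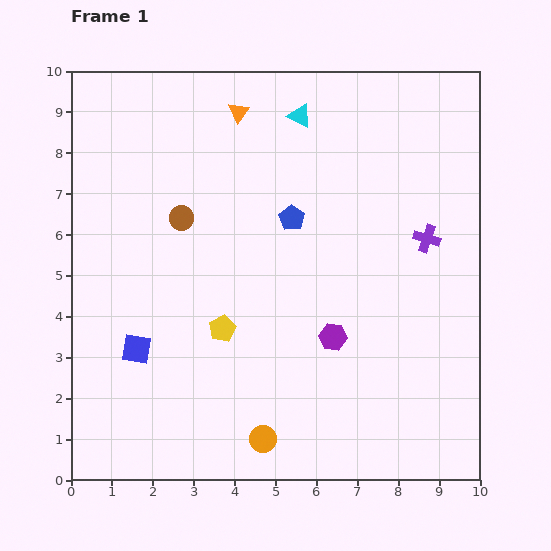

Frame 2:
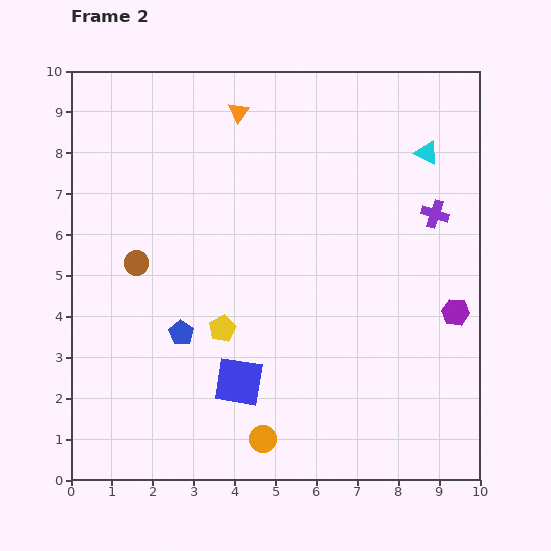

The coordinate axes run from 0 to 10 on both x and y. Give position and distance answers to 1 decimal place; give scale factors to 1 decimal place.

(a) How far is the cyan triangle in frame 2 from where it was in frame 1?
3.2

The cyan triangle moved from (5.6, 8.9) to (8.7, 8.0), a distance of √(3.1² + 0.9²) ≈ 3.2.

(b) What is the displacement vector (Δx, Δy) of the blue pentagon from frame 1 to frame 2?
(-2.7, -2.8)

The blue pentagon was at (5.4, 6.4) in frame 1 and (2.7, 3.6) in frame 2.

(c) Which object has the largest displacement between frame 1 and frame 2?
the blue pentagon

(moved 3.9; next 3.2)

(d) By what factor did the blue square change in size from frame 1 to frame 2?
1.6×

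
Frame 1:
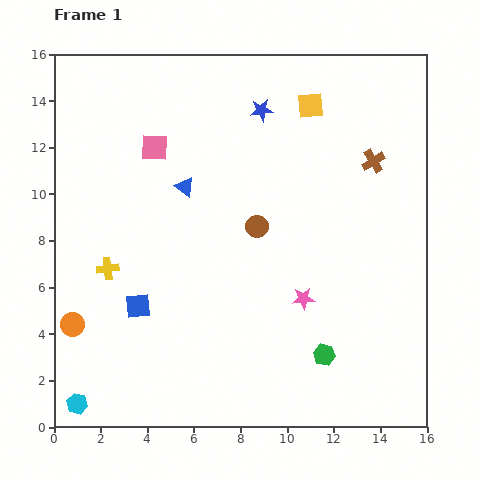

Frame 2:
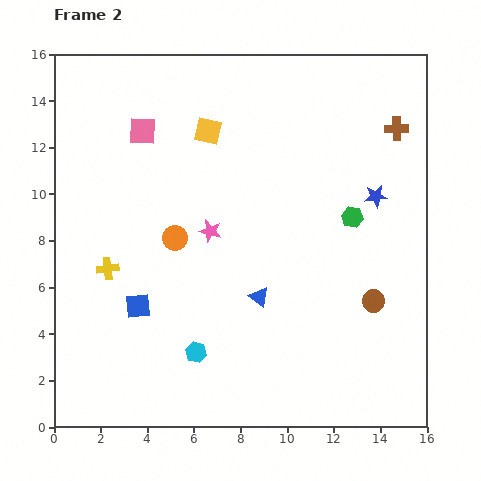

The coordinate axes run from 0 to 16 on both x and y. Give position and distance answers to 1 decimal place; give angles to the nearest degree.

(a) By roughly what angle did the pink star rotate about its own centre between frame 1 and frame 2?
19° clockwise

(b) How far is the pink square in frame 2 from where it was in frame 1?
0.9

The pink square moved from (4.3, 12.0) to (3.8, 12.7), a distance of √(0.5² + 0.7²) ≈ 0.9.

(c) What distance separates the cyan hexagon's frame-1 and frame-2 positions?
5.6

The cyan hexagon moved from (1.0, 1.0) to (6.1, 3.2), a distance of √(5.1² + 2.2²) ≈ 5.6.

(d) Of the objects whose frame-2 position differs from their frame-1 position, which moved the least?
the pink square

(moved 0.9)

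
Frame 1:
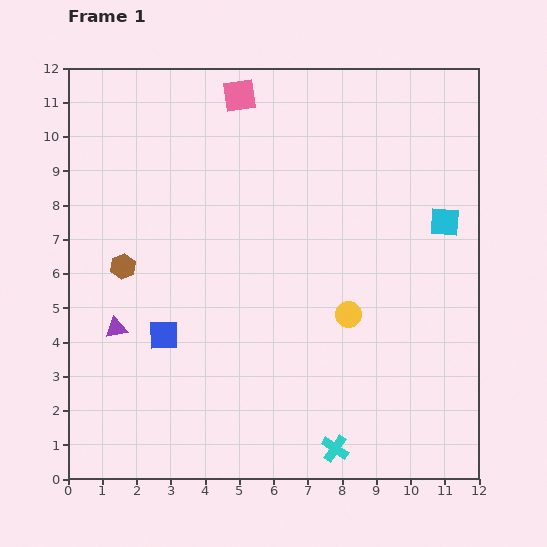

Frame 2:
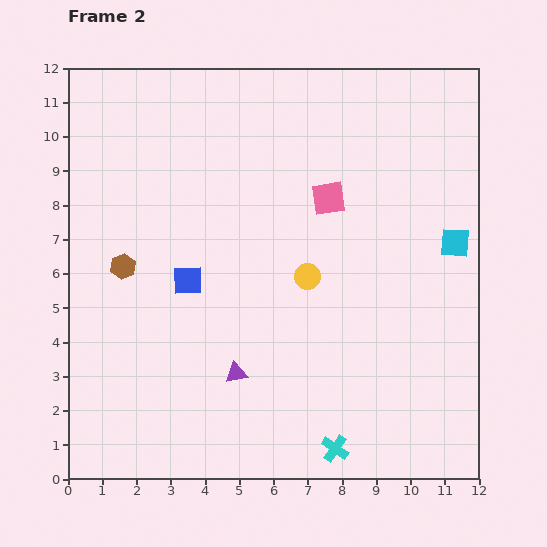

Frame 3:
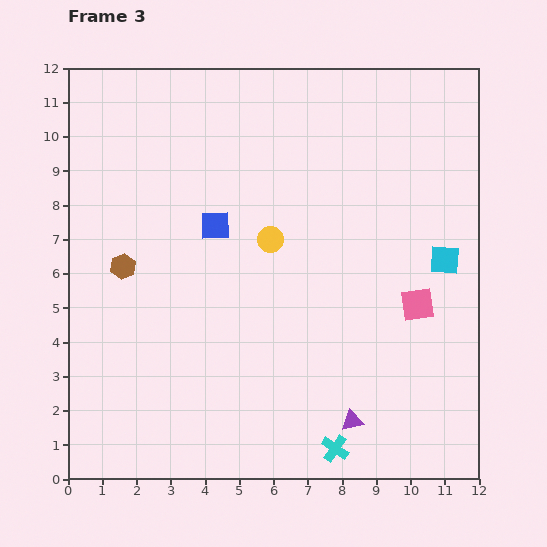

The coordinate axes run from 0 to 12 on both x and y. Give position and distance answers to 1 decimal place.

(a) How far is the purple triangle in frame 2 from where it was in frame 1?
3.7

The purple triangle moved from (1.4, 4.4) to (4.9, 3.1), a distance of √(3.5² + 1.3²) ≈ 3.7.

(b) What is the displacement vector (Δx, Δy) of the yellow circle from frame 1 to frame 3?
(-2.3, 2.2)

The yellow circle was at (8.2, 4.8) in frame 1 and (5.9, 7.0) in frame 3.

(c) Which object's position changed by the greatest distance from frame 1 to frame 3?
the pink square

(moved 8.0; next 7.4)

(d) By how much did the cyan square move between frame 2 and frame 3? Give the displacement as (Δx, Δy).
(-0.3, -0.5)

The cyan square was at (11.3, 6.9) in frame 2 and (11.0, 6.4) in frame 3.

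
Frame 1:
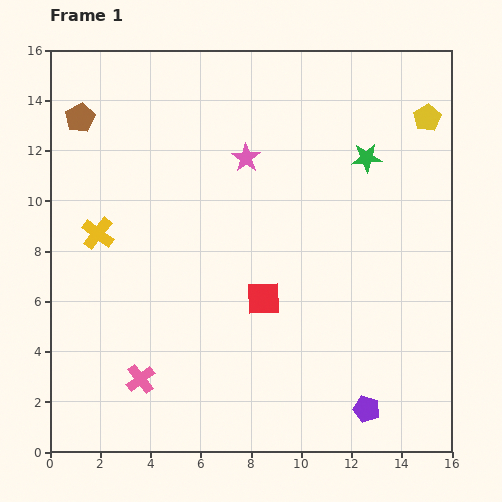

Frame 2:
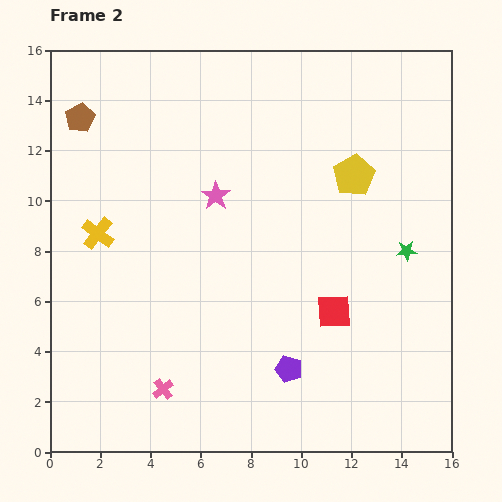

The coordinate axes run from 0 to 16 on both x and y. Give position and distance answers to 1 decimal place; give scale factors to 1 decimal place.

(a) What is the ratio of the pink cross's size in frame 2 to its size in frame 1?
0.7×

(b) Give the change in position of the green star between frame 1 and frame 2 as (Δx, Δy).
(1.6, -3.7)

The green star was at (12.6, 11.7) in frame 1 and (14.2, 8.0) in frame 2.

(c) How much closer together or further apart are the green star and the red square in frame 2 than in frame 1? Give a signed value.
-3.1

Distance in frame 1: 6.9. Distance in frame 2: 3.8.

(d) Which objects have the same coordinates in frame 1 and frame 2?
the yellow cross, the brown pentagon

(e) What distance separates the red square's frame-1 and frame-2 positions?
2.8

The red square moved from (8.5, 6.1) to (11.3, 5.6), a distance of √(2.8² + 0.5²) ≈ 2.8.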